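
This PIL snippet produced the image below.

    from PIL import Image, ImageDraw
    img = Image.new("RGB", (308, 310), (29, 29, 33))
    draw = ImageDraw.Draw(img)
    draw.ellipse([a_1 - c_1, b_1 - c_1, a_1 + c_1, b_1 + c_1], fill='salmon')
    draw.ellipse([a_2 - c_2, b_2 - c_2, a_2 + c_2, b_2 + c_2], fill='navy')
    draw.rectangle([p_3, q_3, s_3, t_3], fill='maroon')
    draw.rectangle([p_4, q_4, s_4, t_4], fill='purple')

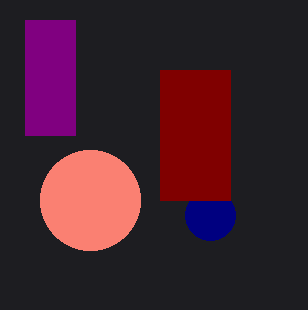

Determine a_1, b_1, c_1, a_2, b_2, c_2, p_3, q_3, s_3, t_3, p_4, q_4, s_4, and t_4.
a_1 = 90
b_1 = 200
c_1 = 50
a_2 = 210
b_2 = 215
c_2 = 25
p_3 = 160
q_3 = 70
s_3 = 230
t_3 = 200
p_4 = 25
q_4 = 20
s_4 = 75
t_4 = 135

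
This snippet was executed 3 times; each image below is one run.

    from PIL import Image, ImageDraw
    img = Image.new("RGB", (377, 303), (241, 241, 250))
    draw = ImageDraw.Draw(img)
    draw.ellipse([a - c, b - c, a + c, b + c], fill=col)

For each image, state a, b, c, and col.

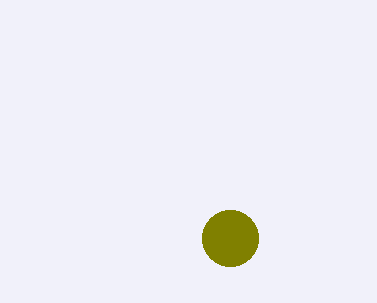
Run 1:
a = 230
b = 238
c = 28
col = 'olive'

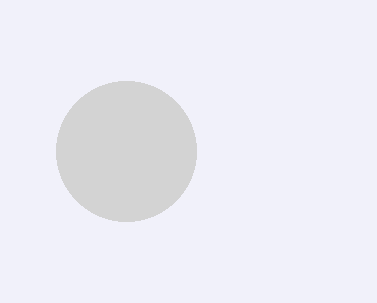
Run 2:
a = 126; b = 151; c = 70; col = 'lightgray'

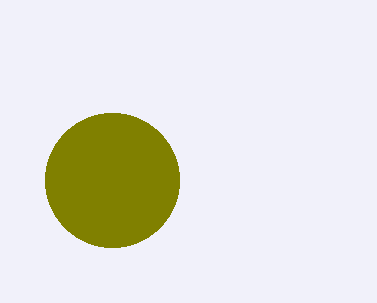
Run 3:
a = 112, b = 180, c = 67, col = 'olive'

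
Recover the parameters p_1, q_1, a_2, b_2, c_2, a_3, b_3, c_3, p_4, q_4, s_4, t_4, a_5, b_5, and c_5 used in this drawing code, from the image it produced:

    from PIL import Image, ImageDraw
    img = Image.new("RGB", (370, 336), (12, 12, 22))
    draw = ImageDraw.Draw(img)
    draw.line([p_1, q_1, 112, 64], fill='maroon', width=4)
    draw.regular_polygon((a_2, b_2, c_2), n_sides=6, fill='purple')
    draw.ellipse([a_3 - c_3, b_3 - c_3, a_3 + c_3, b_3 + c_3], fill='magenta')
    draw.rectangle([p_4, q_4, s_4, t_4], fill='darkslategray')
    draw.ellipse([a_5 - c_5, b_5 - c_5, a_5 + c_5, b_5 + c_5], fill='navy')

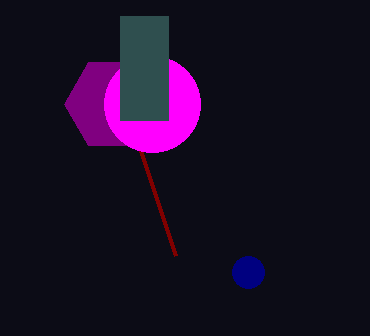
p_1 = 176; q_1 = 256; a_2 = 112; b_2 = 104; c_2 = 48; a_3 = 152; b_3 = 104; c_3 = 48; p_4 = 120; q_4 = 16; s_4 = 168; t_4 = 120; a_5 = 248; b_5 = 272; c_5 = 16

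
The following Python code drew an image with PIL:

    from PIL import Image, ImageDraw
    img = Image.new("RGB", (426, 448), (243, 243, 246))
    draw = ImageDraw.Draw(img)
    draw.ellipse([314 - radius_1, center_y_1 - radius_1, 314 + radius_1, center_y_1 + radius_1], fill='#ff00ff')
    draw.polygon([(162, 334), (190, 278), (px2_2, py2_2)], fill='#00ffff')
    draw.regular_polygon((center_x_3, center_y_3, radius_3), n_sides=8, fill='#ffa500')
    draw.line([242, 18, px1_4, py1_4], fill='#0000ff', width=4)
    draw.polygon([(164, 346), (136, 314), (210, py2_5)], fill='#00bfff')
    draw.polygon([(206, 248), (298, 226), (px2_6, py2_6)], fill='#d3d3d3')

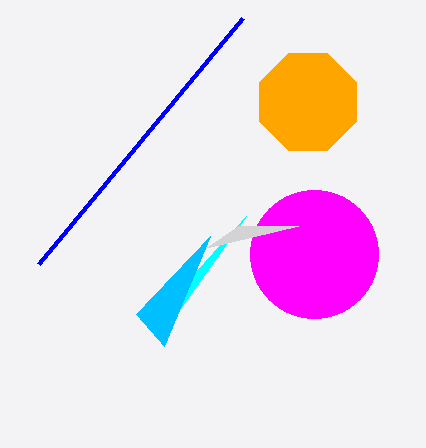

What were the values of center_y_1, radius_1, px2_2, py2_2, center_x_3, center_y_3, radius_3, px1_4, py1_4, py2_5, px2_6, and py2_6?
center_y_1 = 254; radius_1 = 64; px2_2 = 246; py2_2 = 216; center_x_3 = 308; center_y_3 = 102; radius_3 = 52; px1_4 = 38; py1_4 = 264; py2_5 = 236; px2_6 = 238; py2_6 = 226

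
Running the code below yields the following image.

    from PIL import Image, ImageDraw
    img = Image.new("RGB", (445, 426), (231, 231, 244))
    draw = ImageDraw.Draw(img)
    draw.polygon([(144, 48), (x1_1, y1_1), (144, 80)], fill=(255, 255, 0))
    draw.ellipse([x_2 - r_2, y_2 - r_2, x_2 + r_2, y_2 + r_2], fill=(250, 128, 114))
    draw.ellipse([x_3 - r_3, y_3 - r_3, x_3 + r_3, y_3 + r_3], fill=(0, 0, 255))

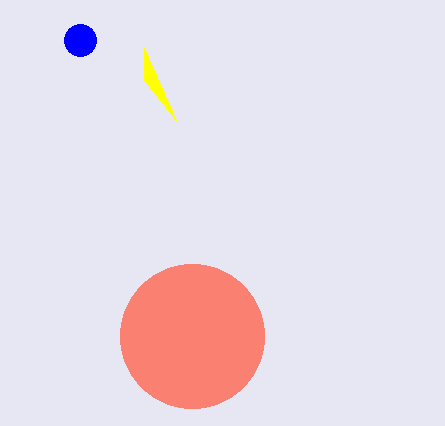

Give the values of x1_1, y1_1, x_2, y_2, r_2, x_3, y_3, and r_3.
x1_1 = 176
y1_1 = 120
x_2 = 192
y_2 = 336
r_2 = 72
x_3 = 80
y_3 = 40
r_3 = 16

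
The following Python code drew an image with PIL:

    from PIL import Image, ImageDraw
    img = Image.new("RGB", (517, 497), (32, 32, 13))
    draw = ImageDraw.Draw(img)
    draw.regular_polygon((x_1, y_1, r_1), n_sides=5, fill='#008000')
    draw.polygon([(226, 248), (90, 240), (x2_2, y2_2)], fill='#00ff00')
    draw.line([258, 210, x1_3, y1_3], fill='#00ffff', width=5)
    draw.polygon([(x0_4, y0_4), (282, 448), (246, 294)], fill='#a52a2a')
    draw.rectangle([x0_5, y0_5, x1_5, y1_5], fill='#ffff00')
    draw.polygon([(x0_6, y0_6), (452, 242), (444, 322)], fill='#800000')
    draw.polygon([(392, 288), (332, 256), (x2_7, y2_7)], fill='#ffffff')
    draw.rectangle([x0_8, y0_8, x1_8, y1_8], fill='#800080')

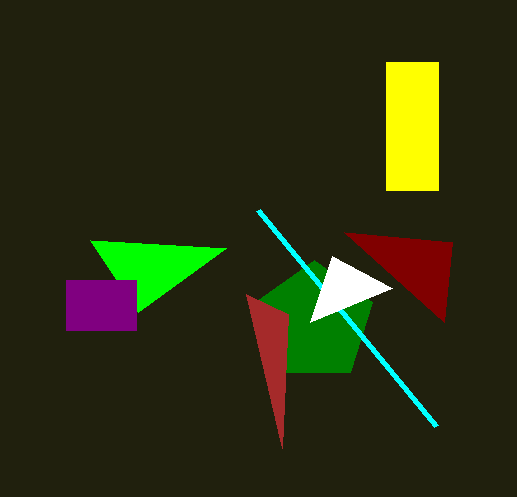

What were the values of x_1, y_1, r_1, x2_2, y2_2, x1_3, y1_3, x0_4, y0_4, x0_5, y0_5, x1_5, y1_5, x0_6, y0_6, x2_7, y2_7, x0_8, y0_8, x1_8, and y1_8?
x_1 = 314; y_1 = 322; r_1 = 62; x2_2 = 138; y2_2 = 312; x1_3 = 436; y1_3 = 426; x0_4 = 288; y0_4 = 314; x0_5 = 386; y0_5 = 62; x1_5 = 438; y1_5 = 190; x0_6 = 344; y0_6 = 232; x2_7 = 310; y2_7 = 322; x0_8 = 66; y0_8 = 280; x1_8 = 136; y1_8 = 330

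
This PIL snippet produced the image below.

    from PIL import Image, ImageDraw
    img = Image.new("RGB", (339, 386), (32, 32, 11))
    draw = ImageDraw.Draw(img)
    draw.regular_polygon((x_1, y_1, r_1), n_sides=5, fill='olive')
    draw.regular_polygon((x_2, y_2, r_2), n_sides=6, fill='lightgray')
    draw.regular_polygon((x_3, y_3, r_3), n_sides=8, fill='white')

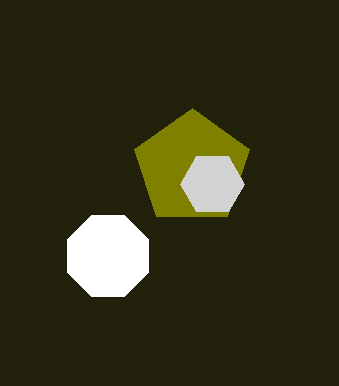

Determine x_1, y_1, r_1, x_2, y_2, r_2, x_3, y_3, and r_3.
x_1 = 192; y_1 = 168; r_1 = 60; x_2 = 212; y_2 = 184; r_2 = 32; x_3 = 108; y_3 = 256; r_3 = 44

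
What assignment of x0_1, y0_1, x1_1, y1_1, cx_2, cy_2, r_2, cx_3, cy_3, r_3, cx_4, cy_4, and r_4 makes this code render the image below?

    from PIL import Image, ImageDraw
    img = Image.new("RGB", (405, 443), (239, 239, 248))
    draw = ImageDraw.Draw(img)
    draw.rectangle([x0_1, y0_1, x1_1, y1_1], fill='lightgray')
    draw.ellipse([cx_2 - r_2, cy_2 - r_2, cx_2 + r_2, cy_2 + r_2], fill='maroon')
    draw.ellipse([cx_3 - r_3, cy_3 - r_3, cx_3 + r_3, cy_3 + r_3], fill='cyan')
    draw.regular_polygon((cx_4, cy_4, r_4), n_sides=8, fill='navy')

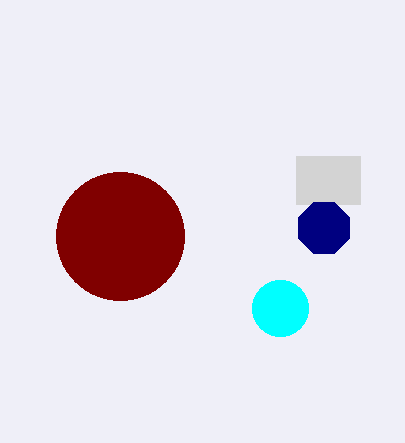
x0_1 = 296, y0_1 = 156, x1_1 = 360, y1_1 = 204, cx_2 = 120, cy_2 = 236, r_2 = 64, cx_3 = 280, cy_3 = 308, r_3 = 28, cx_4 = 324, cy_4 = 228, r_4 = 28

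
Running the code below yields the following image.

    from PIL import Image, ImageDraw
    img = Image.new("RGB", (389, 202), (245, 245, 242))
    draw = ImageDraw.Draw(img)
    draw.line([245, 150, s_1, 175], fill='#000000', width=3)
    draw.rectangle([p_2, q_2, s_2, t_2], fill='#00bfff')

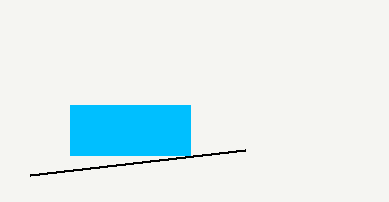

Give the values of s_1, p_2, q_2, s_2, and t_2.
s_1 = 30; p_2 = 70; q_2 = 105; s_2 = 190; t_2 = 155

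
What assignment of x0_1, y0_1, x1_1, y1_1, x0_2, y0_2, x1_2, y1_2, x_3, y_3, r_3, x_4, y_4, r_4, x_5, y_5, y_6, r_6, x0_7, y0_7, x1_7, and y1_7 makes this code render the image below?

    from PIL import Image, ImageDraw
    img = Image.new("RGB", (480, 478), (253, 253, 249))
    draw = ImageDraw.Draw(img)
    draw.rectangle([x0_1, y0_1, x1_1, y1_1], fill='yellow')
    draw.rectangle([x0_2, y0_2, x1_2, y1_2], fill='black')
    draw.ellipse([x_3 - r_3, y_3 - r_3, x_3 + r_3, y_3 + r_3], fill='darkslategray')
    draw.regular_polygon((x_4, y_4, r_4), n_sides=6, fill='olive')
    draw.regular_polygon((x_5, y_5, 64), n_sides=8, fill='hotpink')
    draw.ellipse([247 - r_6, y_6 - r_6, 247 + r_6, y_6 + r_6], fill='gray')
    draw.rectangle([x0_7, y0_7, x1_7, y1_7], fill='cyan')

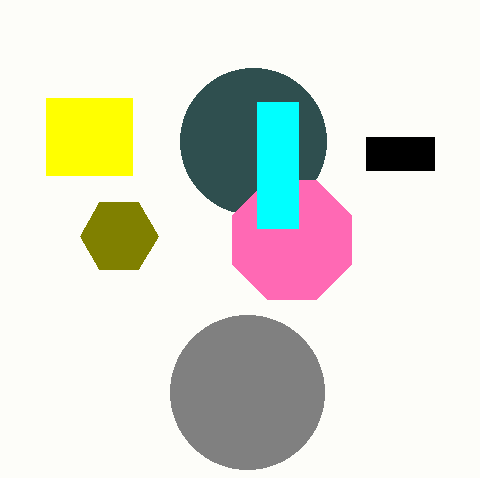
x0_1 = 46, y0_1 = 98, x1_1 = 132, y1_1 = 175, x0_2 = 366, y0_2 = 137, x1_2 = 434, y1_2 = 170, x_3 = 253, y_3 = 141, r_3 = 73, x_4 = 119, y_4 = 236, r_4 = 39, x_5 = 292, y_5 = 240, y_6 = 392, r_6 = 77, x0_7 = 257, y0_7 = 102, x1_7 = 298, y1_7 = 228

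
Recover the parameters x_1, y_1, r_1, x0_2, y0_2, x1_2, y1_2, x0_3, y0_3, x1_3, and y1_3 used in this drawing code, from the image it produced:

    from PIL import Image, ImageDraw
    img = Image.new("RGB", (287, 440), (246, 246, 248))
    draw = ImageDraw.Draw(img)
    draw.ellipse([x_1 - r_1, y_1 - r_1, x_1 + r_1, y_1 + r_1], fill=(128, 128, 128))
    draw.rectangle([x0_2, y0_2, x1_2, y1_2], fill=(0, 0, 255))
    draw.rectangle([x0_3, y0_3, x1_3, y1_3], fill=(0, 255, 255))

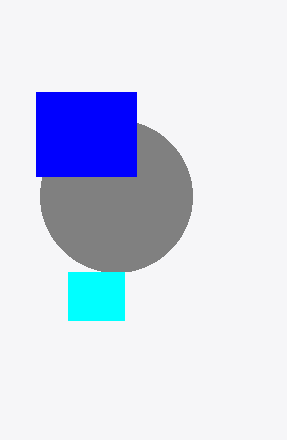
x_1 = 116
y_1 = 196
r_1 = 76
x0_2 = 36
y0_2 = 92
x1_2 = 136
y1_2 = 176
x0_3 = 68
y0_3 = 272
x1_3 = 124
y1_3 = 320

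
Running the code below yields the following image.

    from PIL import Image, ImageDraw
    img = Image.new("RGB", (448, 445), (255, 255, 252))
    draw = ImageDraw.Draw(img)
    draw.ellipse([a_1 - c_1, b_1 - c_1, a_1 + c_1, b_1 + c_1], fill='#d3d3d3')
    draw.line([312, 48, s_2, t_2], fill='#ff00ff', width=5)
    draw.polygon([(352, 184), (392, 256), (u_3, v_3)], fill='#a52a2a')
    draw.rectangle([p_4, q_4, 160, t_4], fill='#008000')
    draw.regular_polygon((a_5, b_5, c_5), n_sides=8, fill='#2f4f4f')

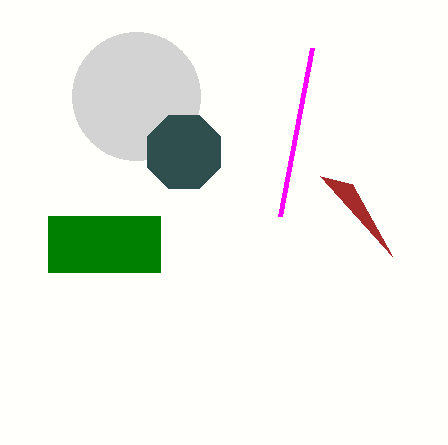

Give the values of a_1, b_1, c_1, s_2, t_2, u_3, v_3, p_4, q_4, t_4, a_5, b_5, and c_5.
a_1 = 136
b_1 = 96
c_1 = 64
s_2 = 280
t_2 = 216
u_3 = 320
v_3 = 176
p_4 = 48
q_4 = 216
t_4 = 272
a_5 = 184
b_5 = 152
c_5 = 40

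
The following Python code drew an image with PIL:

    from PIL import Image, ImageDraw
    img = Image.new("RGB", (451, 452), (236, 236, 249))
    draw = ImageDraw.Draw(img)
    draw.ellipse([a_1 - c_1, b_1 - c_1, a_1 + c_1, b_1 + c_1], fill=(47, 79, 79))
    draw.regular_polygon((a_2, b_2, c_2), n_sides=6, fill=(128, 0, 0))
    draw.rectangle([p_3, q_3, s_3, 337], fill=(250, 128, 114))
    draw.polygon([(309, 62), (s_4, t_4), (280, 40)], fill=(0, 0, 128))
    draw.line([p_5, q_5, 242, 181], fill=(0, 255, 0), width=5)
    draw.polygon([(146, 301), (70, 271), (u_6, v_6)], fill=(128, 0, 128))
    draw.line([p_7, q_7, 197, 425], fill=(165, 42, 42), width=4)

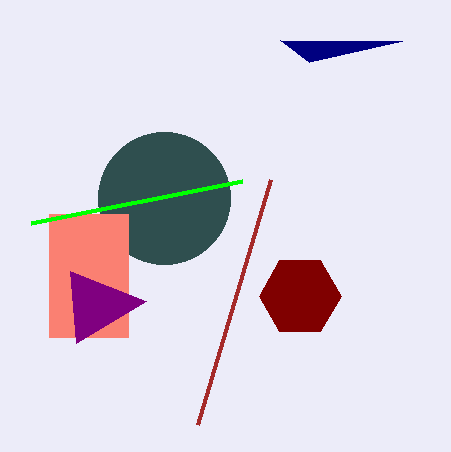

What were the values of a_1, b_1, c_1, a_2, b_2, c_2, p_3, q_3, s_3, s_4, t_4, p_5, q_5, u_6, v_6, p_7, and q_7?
a_1 = 164
b_1 = 198
c_1 = 66
a_2 = 300
b_2 = 296
c_2 = 41
p_3 = 49
q_3 = 214
s_3 = 128
s_4 = 402
t_4 = 41
p_5 = 31
q_5 = 223
u_6 = 76
v_6 = 343
p_7 = 270
q_7 = 180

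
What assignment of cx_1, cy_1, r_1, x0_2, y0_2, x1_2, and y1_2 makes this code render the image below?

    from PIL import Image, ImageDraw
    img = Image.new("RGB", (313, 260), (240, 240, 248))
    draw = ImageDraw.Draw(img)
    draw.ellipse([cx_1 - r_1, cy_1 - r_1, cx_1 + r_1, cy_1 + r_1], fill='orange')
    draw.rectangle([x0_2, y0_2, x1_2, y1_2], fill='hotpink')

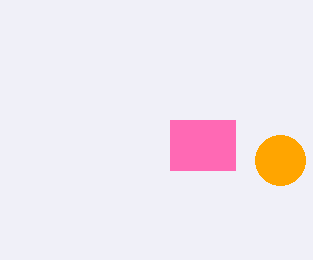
cx_1 = 280
cy_1 = 160
r_1 = 25
x0_2 = 170
y0_2 = 120
x1_2 = 235
y1_2 = 170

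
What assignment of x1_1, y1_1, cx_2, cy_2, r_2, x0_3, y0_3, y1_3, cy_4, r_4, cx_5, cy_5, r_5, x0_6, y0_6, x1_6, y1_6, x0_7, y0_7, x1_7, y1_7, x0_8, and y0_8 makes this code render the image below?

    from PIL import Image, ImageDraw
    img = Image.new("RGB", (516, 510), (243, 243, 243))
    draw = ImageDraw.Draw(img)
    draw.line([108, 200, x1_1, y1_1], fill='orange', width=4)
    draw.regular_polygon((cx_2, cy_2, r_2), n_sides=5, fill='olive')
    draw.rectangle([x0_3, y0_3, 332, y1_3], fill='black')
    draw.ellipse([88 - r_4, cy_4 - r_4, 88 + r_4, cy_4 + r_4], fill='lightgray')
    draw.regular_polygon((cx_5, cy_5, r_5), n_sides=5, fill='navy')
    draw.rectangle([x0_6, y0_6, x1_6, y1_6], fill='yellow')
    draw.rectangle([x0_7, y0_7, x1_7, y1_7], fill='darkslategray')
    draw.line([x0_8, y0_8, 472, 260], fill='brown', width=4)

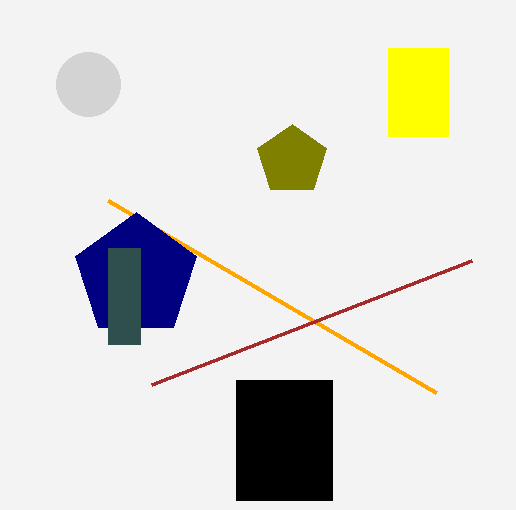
x1_1 = 436, y1_1 = 392, cx_2 = 292, cy_2 = 160, r_2 = 36, x0_3 = 236, y0_3 = 380, y1_3 = 500, cy_4 = 84, r_4 = 32, cx_5 = 136, cy_5 = 276, r_5 = 64, x0_6 = 388, y0_6 = 48, x1_6 = 448, y1_6 = 136, x0_7 = 108, y0_7 = 248, x1_7 = 140, y1_7 = 344, x0_8 = 152, y0_8 = 384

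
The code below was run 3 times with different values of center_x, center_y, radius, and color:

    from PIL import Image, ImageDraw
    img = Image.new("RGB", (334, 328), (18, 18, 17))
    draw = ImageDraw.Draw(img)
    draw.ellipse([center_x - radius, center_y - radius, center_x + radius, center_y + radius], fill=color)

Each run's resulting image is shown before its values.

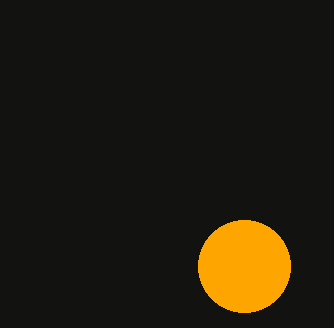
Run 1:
center_x = 244, center_y = 266, radius = 46, color = 'orange'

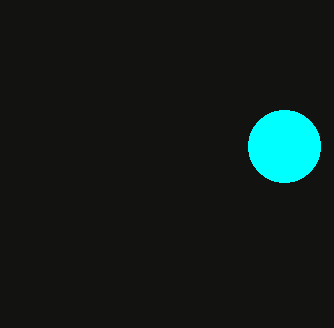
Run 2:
center_x = 284; center_y = 146; radius = 36; color = 'cyan'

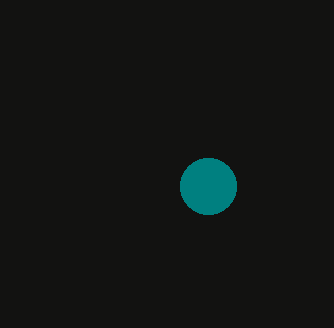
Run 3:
center_x = 208
center_y = 186
radius = 28
color = 'teal'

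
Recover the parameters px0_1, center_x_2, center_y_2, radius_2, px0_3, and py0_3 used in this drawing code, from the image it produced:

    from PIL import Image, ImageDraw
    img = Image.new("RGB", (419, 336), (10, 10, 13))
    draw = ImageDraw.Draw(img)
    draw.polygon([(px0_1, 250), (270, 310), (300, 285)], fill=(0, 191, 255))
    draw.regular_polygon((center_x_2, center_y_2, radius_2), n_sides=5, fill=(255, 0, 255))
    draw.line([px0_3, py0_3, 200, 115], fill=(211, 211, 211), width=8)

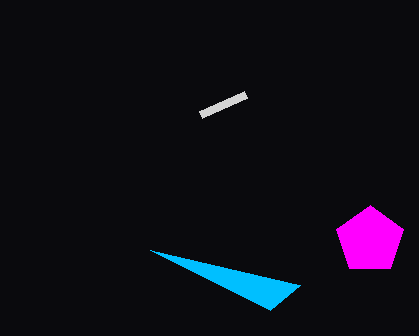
px0_1 = 150; center_x_2 = 370; center_y_2 = 240; radius_2 = 35; px0_3 = 245; py0_3 = 95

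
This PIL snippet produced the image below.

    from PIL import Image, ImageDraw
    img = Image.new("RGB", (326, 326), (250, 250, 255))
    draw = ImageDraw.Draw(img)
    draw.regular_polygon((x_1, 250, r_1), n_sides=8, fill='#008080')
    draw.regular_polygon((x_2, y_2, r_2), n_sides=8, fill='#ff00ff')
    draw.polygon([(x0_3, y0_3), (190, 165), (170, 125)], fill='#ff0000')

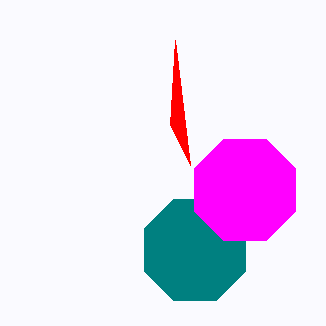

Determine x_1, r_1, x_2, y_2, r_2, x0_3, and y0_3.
x_1 = 195, r_1 = 55, x_2 = 245, y_2 = 190, r_2 = 55, x0_3 = 175, y0_3 = 40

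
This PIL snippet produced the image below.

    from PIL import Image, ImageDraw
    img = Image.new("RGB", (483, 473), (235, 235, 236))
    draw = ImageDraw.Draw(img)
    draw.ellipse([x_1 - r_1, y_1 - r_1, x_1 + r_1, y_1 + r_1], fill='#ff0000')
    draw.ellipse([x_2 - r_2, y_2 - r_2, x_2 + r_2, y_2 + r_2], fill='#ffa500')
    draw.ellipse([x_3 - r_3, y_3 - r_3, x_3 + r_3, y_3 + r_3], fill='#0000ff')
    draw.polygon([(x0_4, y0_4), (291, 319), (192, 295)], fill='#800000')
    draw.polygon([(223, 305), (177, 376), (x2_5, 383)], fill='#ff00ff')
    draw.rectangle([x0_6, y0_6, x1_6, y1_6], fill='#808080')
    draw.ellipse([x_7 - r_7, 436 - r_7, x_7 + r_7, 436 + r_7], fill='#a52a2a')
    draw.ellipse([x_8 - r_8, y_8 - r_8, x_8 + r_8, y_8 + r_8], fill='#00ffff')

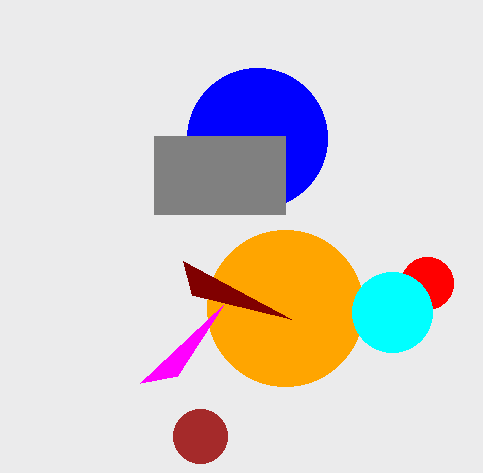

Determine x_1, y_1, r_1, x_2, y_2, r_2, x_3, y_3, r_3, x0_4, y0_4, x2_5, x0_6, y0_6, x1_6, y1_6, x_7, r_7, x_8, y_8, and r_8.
x_1 = 427, y_1 = 283, r_1 = 26, x_2 = 285, y_2 = 308, r_2 = 78, x_3 = 257, y_3 = 138, r_3 = 70, x0_4 = 183, y0_4 = 261, x2_5 = 140, x0_6 = 154, y0_6 = 136, x1_6 = 285, y1_6 = 214, x_7 = 200, r_7 = 27, x_8 = 392, y_8 = 312, r_8 = 40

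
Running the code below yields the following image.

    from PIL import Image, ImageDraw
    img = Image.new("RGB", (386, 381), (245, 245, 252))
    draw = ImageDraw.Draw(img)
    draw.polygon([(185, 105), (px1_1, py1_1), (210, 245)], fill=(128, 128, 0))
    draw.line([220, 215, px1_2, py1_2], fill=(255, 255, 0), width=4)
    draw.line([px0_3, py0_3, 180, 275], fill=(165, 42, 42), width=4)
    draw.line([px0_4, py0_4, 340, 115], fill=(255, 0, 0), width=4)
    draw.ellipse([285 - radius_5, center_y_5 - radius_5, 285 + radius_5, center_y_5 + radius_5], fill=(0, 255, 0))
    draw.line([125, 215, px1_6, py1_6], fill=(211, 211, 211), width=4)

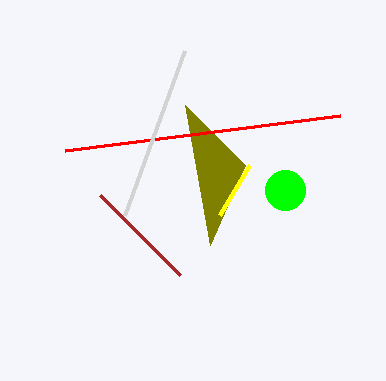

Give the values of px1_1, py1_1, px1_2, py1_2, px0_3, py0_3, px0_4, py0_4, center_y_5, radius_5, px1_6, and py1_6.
px1_1 = 245
py1_1 = 165
px1_2 = 250
py1_2 = 165
px0_3 = 100
py0_3 = 195
px0_4 = 65
py0_4 = 150
center_y_5 = 190
radius_5 = 20
px1_6 = 185
py1_6 = 50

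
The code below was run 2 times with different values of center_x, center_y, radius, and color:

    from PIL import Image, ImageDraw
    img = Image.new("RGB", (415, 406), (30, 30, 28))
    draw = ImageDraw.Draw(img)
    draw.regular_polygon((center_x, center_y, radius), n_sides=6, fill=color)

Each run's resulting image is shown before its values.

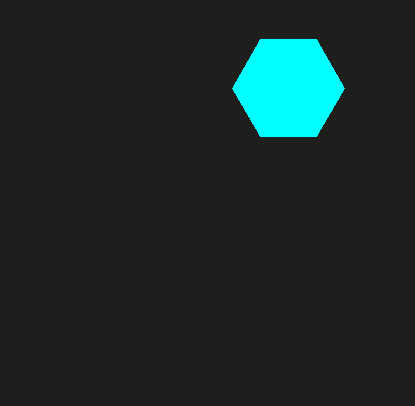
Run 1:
center_x = 288
center_y = 88
radius = 56
color = 'cyan'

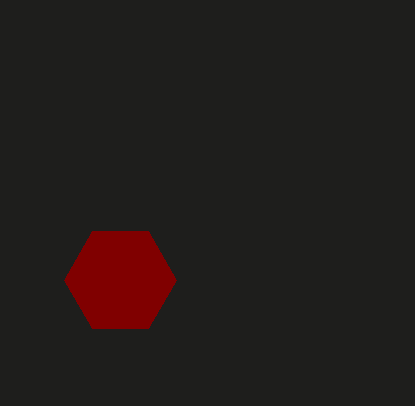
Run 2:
center_x = 120; center_y = 280; radius = 56; color = 'maroon'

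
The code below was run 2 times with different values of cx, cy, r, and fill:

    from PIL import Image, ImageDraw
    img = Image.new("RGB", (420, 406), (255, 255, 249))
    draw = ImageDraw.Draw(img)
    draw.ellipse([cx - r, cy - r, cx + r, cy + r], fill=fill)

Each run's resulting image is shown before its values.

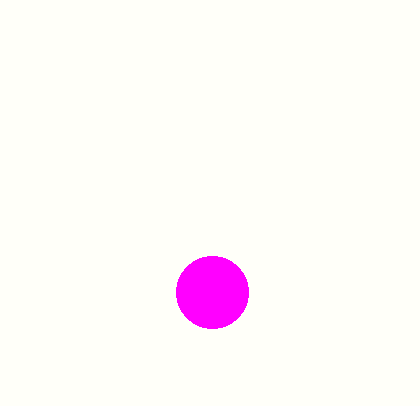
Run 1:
cx = 212, cy = 292, r = 36, fill = 'magenta'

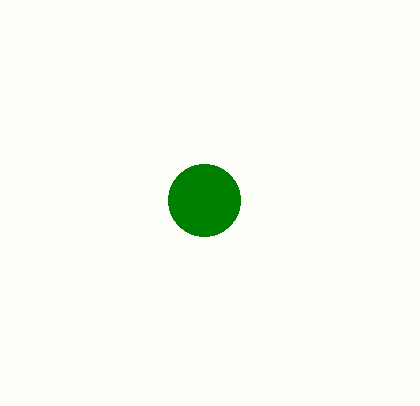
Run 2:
cx = 204, cy = 200, r = 36, fill = 'green'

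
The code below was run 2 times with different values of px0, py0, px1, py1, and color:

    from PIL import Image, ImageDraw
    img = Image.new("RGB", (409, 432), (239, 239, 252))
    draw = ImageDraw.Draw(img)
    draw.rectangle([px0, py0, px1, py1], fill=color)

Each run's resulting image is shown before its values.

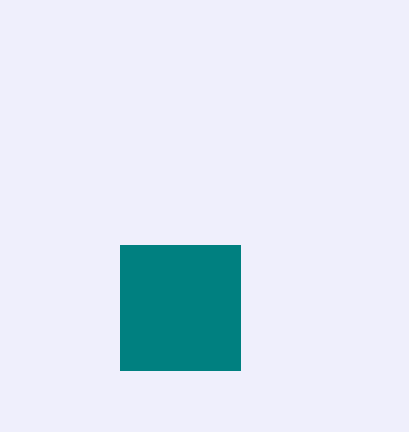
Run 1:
px0 = 120; py0 = 245; px1 = 240; py1 = 370; color = 'teal'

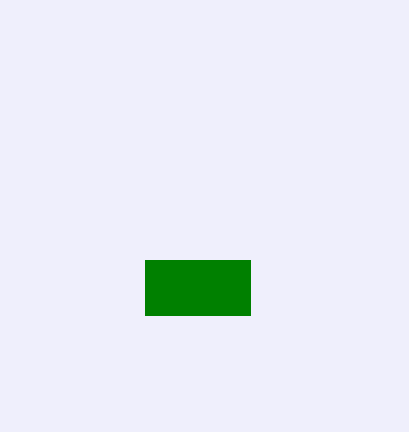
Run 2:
px0 = 145; py0 = 260; px1 = 250; py1 = 315; color = 'green'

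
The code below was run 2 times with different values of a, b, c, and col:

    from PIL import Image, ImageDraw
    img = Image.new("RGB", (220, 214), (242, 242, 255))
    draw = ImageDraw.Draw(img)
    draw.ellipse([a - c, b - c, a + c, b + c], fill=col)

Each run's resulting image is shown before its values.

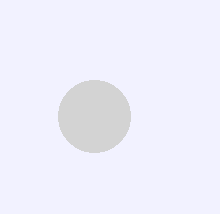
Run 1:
a = 94, b = 116, c = 36, col = 'lightgray'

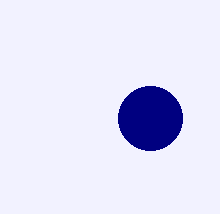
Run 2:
a = 150; b = 118; c = 32; col = 'navy'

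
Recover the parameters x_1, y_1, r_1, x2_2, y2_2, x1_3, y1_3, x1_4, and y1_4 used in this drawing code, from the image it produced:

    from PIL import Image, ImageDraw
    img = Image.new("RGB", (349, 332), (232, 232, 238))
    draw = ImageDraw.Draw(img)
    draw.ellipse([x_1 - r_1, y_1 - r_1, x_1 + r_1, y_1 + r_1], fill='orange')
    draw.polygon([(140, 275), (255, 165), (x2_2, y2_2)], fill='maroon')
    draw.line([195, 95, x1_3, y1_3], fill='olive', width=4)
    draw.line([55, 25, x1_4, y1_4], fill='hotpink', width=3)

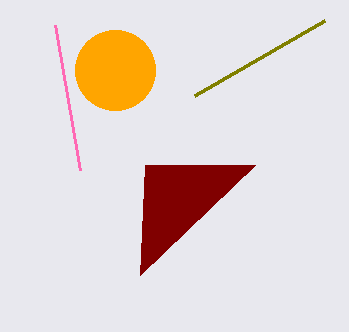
x_1 = 115
y_1 = 70
r_1 = 40
x2_2 = 145
y2_2 = 165
x1_3 = 325
y1_3 = 20
x1_4 = 80
y1_4 = 170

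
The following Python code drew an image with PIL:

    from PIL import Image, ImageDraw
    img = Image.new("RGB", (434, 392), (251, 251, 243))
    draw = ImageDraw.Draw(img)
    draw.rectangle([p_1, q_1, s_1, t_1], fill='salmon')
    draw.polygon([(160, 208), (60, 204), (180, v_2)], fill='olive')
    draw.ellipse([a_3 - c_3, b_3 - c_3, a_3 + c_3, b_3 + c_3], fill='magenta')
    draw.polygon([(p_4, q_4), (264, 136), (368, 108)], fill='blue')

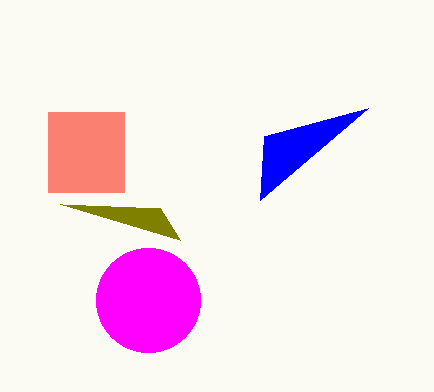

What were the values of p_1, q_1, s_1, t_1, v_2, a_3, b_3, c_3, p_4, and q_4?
p_1 = 48; q_1 = 112; s_1 = 124; t_1 = 192; v_2 = 240; a_3 = 148; b_3 = 300; c_3 = 52; p_4 = 260; q_4 = 200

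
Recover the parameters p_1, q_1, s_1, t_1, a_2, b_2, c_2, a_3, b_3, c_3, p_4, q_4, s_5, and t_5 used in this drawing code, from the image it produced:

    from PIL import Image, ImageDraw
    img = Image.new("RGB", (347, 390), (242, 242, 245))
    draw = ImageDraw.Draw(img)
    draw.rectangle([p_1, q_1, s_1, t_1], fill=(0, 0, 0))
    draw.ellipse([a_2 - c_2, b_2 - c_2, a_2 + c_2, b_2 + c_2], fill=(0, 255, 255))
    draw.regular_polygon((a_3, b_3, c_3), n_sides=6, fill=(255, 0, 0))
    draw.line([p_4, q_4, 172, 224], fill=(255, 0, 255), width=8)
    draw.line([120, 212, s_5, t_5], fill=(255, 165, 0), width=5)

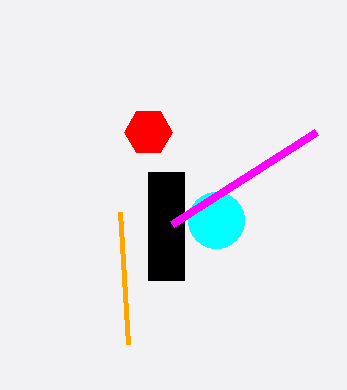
p_1 = 148
q_1 = 172
s_1 = 184
t_1 = 280
a_2 = 216
b_2 = 220
c_2 = 28
a_3 = 148
b_3 = 132
c_3 = 24
p_4 = 316
q_4 = 132
s_5 = 128
t_5 = 344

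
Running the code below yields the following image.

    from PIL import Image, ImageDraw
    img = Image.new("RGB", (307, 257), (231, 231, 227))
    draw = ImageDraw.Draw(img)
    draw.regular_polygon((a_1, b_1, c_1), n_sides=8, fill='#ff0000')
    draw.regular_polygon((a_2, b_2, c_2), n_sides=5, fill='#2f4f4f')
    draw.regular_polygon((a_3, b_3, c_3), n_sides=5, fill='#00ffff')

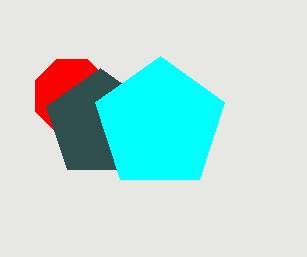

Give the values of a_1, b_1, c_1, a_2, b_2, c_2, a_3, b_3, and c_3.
a_1 = 72
b_1 = 96
c_1 = 40
a_2 = 100
b_2 = 124
c_2 = 56
a_3 = 160
b_3 = 124
c_3 = 68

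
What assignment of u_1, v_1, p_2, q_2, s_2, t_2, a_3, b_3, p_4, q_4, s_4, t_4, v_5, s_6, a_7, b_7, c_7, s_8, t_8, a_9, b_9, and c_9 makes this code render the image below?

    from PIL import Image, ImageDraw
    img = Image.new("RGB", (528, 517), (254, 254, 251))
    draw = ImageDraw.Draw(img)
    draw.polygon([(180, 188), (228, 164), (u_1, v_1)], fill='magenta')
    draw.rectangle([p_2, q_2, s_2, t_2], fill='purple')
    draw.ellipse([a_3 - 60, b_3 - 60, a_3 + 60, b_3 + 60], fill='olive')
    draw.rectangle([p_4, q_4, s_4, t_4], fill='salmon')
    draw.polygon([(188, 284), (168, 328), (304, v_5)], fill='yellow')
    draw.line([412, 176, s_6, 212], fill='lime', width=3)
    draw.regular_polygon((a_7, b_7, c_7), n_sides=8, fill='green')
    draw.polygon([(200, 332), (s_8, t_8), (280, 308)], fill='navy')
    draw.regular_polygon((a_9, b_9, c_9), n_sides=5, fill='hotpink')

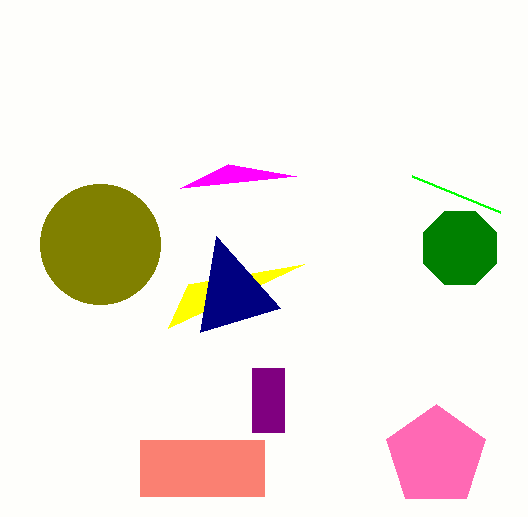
u_1 = 296; v_1 = 176; p_2 = 252; q_2 = 368; s_2 = 284; t_2 = 432; a_3 = 100; b_3 = 244; p_4 = 140; q_4 = 440; s_4 = 264; t_4 = 496; v_5 = 264; s_6 = 500; a_7 = 460; b_7 = 248; c_7 = 40; s_8 = 216; t_8 = 236; a_9 = 436; b_9 = 456; c_9 = 52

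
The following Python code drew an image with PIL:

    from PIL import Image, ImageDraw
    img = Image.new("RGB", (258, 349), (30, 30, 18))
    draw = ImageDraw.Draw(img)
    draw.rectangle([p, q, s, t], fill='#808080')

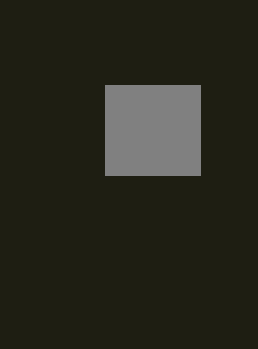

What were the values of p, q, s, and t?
p = 105
q = 85
s = 200
t = 175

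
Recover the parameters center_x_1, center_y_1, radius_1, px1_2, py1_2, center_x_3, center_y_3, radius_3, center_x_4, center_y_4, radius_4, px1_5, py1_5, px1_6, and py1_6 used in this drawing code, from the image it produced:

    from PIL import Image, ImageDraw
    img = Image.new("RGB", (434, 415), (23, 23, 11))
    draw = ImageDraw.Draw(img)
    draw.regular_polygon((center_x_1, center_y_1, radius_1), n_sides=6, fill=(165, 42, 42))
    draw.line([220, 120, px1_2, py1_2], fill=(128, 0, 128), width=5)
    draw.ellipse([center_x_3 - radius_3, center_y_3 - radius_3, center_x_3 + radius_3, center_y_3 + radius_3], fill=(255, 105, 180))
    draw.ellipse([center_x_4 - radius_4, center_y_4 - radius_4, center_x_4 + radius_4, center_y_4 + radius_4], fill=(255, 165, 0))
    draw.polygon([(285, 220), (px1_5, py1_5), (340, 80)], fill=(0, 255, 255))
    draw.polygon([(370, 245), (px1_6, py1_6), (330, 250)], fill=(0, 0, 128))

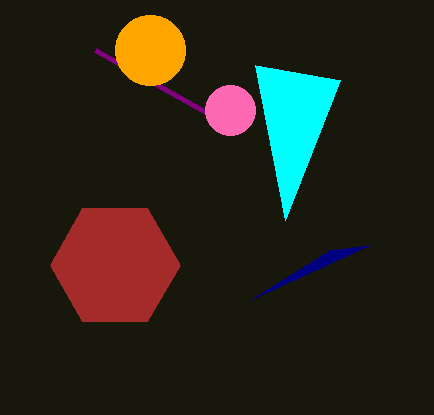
center_x_1 = 115; center_y_1 = 265; radius_1 = 65; px1_2 = 95; py1_2 = 50; center_x_3 = 230; center_y_3 = 110; radius_3 = 25; center_x_4 = 150; center_y_4 = 50; radius_4 = 35; px1_5 = 255; py1_5 = 65; px1_6 = 250; py1_6 = 300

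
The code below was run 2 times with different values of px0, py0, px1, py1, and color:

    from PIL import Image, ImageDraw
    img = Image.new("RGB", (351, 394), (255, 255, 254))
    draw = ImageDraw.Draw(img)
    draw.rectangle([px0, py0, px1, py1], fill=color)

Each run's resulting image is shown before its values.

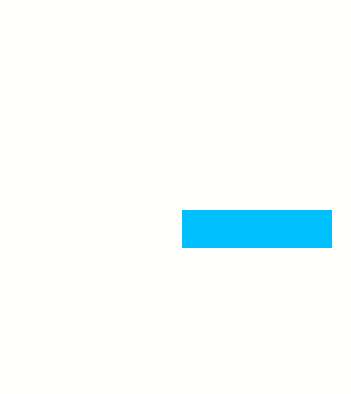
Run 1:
px0 = 182; py0 = 210; px1 = 331; py1 = 247; color = 'deepskyblue'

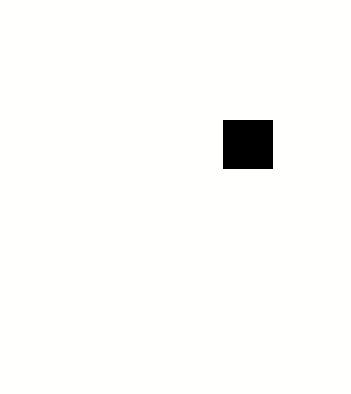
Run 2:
px0 = 223; py0 = 120; px1 = 272; py1 = 168; color = 'black'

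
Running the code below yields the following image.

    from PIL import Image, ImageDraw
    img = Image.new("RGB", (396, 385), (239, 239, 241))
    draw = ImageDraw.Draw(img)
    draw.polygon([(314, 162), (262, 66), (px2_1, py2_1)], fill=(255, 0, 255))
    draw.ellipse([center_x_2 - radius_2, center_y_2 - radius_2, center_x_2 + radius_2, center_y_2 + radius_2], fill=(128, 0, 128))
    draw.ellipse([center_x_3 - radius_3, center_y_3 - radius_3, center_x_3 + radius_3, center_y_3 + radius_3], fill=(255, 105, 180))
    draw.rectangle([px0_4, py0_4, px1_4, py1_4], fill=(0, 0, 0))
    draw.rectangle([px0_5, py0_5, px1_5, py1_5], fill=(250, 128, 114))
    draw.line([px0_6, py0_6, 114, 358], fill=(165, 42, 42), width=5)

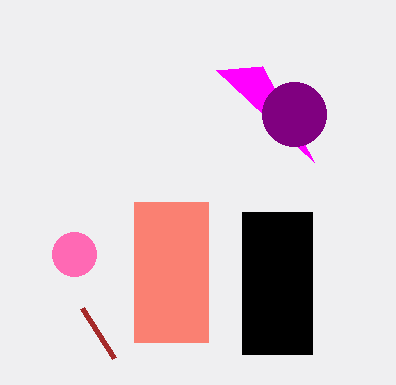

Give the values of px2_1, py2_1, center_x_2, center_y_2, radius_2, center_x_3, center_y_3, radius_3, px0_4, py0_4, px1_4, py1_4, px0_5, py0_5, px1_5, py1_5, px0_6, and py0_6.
px2_1 = 216
py2_1 = 70
center_x_2 = 294
center_y_2 = 114
radius_2 = 32
center_x_3 = 74
center_y_3 = 254
radius_3 = 22
px0_4 = 242
py0_4 = 212
px1_4 = 312
py1_4 = 354
px0_5 = 134
py0_5 = 202
px1_5 = 208
py1_5 = 342
px0_6 = 82
py0_6 = 308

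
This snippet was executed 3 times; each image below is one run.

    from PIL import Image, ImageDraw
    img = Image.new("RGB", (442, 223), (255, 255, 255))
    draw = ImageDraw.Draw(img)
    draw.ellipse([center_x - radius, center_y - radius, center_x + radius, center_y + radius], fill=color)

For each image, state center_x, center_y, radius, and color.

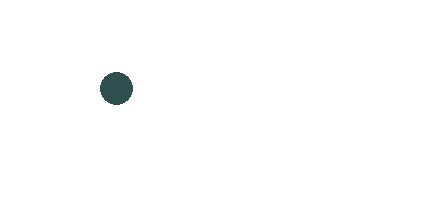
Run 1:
center_x = 116, center_y = 88, radius = 16, color = 'darkslategray'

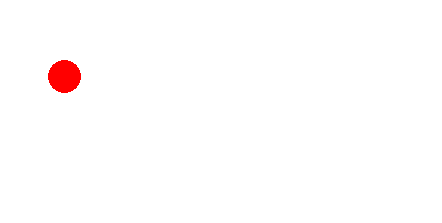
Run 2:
center_x = 64, center_y = 76, radius = 16, color = 'red'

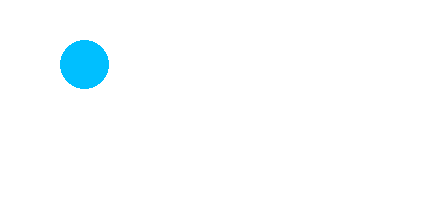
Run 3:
center_x = 84; center_y = 64; radius = 24; color = 'deepskyblue'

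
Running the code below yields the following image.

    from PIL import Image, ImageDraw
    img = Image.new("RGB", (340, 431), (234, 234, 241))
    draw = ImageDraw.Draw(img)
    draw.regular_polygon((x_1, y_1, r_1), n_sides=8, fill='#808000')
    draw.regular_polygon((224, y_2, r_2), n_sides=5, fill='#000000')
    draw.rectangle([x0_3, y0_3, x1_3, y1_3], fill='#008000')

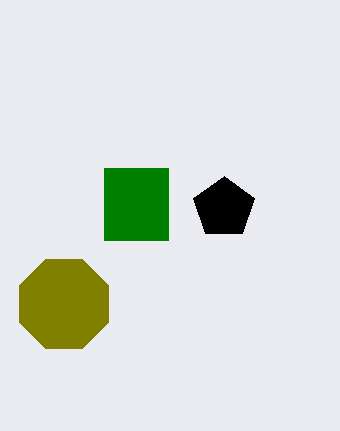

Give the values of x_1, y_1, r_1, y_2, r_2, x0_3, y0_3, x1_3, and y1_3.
x_1 = 64
y_1 = 304
r_1 = 48
y_2 = 208
r_2 = 32
x0_3 = 104
y0_3 = 168
x1_3 = 168
y1_3 = 240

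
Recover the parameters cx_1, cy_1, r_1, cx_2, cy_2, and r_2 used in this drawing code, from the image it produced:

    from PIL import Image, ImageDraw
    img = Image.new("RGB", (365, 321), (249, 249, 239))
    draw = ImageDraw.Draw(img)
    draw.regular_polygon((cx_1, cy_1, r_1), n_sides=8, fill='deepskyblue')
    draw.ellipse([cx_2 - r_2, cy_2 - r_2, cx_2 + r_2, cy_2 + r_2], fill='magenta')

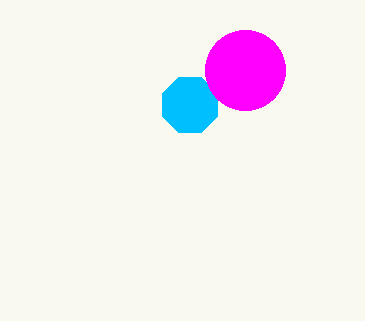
cx_1 = 190; cy_1 = 105; r_1 = 30; cx_2 = 245; cy_2 = 70; r_2 = 40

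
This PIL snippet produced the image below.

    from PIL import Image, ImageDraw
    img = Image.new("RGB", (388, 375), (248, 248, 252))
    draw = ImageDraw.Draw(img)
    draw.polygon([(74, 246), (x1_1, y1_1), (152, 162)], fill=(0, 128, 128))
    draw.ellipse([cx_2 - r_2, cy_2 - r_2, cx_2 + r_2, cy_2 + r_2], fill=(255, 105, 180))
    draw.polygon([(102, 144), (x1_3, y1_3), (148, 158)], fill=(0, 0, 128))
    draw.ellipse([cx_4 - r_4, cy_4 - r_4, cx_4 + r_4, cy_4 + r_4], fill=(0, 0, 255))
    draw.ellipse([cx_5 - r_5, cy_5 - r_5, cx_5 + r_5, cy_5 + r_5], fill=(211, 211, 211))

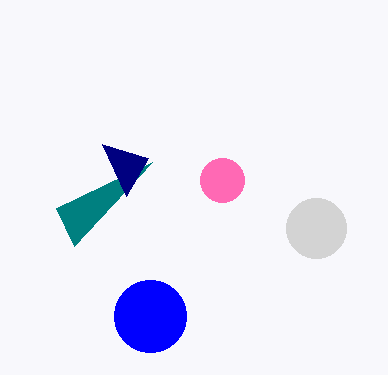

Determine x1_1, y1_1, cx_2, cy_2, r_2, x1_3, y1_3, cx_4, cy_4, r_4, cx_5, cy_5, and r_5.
x1_1 = 56; y1_1 = 208; cx_2 = 222; cy_2 = 180; r_2 = 22; x1_3 = 126; y1_3 = 196; cx_4 = 150; cy_4 = 316; r_4 = 36; cx_5 = 316; cy_5 = 228; r_5 = 30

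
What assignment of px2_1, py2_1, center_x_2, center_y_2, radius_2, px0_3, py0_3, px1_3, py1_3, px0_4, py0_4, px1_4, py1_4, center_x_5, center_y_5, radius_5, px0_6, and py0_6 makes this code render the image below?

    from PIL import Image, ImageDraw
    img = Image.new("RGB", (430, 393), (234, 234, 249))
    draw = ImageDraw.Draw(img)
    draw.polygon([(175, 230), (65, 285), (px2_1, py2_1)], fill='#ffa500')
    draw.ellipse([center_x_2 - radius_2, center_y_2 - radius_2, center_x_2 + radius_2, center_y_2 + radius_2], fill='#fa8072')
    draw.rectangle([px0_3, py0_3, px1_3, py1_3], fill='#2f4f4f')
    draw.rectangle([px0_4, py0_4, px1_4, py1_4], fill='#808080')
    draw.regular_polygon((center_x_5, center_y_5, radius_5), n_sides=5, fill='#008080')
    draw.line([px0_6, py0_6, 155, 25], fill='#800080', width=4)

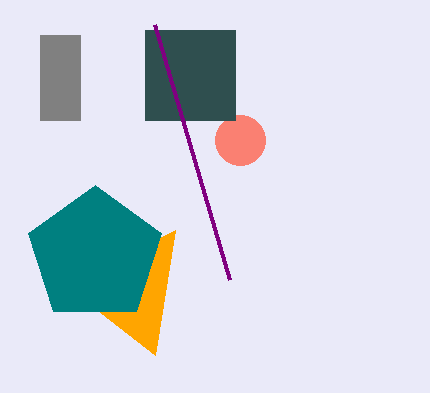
px2_1 = 155; py2_1 = 355; center_x_2 = 240; center_y_2 = 140; radius_2 = 25; px0_3 = 145; py0_3 = 30; px1_3 = 235; py1_3 = 120; px0_4 = 40; py0_4 = 35; px1_4 = 80; py1_4 = 120; center_x_5 = 95; center_y_5 = 255; radius_5 = 70; px0_6 = 230; py0_6 = 280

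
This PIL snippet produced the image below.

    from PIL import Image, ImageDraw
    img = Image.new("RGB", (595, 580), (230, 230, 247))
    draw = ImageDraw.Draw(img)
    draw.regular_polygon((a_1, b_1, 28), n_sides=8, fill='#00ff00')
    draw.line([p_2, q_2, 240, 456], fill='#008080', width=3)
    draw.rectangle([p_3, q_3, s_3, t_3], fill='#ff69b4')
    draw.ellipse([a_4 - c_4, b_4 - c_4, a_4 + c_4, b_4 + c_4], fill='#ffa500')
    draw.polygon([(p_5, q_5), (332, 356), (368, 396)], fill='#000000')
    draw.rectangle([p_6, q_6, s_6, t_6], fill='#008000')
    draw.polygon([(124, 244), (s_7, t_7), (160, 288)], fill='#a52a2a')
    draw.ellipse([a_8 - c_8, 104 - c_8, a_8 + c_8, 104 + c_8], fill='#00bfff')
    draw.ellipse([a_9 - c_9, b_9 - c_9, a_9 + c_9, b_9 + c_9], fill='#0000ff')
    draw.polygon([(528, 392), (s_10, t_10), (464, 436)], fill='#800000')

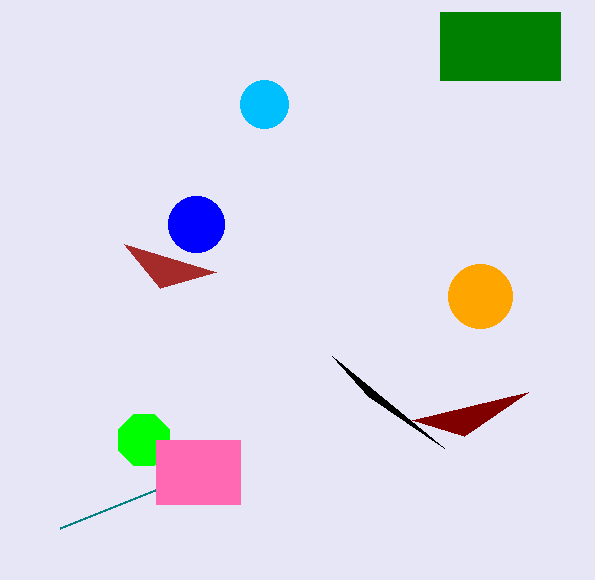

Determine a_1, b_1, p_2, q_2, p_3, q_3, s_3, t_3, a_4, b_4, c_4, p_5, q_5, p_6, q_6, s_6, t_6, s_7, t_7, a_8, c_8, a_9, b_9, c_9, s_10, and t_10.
a_1 = 144; b_1 = 440; p_2 = 60; q_2 = 528; p_3 = 156; q_3 = 440; s_3 = 240; t_3 = 504; a_4 = 480; b_4 = 296; c_4 = 32; p_5 = 444; q_5 = 448; p_6 = 440; q_6 = 12; s_6 = 560; t_6 = 80; s_7 = 216; t_7 = 272; a_8 = 264; c_8 = 24; a_9 = 196; b_9 = 224; c_9 = 28; s_10 = 412; t_10 = 420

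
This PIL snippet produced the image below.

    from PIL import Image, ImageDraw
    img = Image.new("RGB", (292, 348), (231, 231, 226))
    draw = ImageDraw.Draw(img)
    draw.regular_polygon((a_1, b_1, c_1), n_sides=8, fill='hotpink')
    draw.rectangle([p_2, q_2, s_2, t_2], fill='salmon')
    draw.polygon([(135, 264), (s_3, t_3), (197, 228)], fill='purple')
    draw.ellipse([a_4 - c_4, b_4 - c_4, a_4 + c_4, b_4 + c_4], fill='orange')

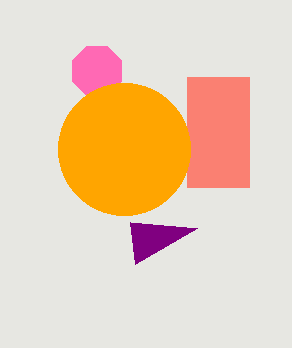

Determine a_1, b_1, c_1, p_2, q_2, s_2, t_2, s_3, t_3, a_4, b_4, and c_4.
a_1 = 97, b_1 = 71, c_1 = 27, p_2 = 187, q_2 = 77, s_2 = 249, t_2 = 187, s_3 = 130, t_3 = 222, a_4 = 124, b_4 = 149, c_4 = 66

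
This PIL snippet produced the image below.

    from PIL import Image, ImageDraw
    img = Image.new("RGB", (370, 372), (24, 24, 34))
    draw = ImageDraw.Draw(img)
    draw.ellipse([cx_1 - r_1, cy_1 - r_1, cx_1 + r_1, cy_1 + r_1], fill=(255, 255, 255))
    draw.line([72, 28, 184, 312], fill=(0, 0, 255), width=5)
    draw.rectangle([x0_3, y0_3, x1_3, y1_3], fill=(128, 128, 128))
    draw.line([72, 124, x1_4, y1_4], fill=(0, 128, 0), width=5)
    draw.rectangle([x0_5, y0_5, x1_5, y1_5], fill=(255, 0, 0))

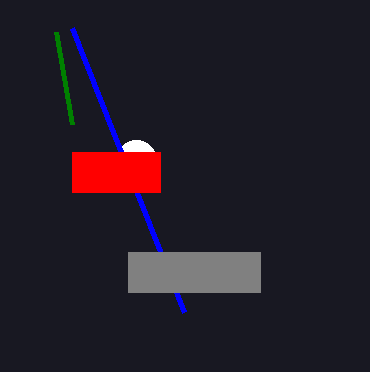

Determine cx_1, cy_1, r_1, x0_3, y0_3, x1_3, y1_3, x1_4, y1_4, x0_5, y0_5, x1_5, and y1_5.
cx_1 = 136
cy_1 = 160
r_1 = 20
x0_3 = 128
y0_3 = 252
x1_3 = 260
y1_3 = 292
x1_4 = 56
y1_4 = 32
x0_5 = 72
y0_5 = 152
x1_5 = 160
y1_5 = 192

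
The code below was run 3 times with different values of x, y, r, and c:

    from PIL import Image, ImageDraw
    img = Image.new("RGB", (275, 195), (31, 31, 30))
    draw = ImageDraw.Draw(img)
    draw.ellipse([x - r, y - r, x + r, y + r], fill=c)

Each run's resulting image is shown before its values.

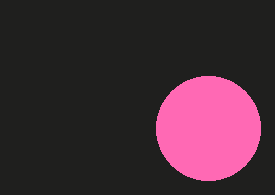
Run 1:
x = 208, y = 128, r = 52, c = 'hotpink'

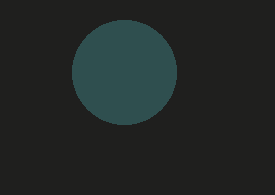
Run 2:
x = 124, y = 72, r = 52, c = 'darkslategray'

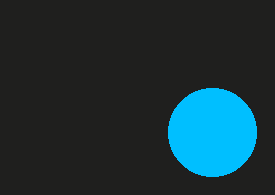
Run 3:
x = 212, y = 132, r = 44, c = 'deepskyblue'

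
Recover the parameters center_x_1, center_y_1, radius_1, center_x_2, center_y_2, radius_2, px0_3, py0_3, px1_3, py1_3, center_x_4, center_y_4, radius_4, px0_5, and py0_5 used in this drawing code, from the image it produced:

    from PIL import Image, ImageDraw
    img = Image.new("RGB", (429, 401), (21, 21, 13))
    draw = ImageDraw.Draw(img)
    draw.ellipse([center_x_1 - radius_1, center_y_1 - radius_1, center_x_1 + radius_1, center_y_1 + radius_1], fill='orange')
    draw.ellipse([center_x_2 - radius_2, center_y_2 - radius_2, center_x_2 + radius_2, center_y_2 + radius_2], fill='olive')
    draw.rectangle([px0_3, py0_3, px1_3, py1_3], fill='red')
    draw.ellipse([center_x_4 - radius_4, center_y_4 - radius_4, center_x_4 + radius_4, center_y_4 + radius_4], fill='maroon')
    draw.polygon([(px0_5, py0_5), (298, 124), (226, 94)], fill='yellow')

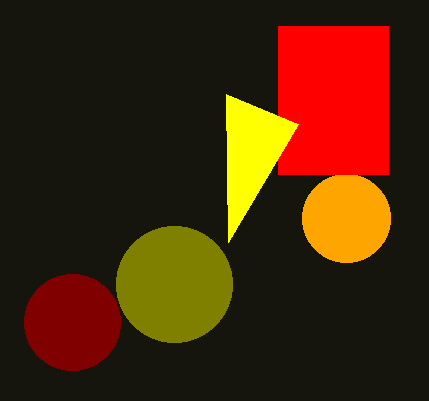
center_x_1 = 346, center_y_1 = 218, radius_1 = 44, center_x_2 = 174, center_y_2 = 284, radius_2 = 58, px0_3 = 278, py0_3 = 26, px1_3 = 388, py1_3 = 174, center_x_4 = 72, center_y_4 = 322, radius_4 = 48, px0_5 = 228, py0_5 = 242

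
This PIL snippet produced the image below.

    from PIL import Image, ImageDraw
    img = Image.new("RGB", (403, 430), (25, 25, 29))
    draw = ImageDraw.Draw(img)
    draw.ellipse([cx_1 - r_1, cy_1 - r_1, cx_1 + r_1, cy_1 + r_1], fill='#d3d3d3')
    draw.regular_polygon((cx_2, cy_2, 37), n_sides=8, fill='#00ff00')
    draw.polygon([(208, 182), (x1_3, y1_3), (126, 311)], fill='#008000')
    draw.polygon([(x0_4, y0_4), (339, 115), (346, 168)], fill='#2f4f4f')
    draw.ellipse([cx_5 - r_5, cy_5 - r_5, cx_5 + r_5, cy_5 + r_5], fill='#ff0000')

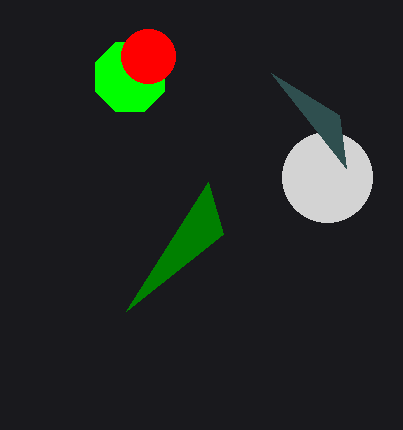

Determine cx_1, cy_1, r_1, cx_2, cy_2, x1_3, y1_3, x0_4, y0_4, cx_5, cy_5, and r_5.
cx_1 = 327
cy_1 = 177
r_1 = 45
cx_2 = 130
cy_2 = 77
x1_3 = 223
y1_3 = 234
x0_4 = 271
y0_4 = 73
cx_5 = 148
cy_5 = 56
r_5 = 27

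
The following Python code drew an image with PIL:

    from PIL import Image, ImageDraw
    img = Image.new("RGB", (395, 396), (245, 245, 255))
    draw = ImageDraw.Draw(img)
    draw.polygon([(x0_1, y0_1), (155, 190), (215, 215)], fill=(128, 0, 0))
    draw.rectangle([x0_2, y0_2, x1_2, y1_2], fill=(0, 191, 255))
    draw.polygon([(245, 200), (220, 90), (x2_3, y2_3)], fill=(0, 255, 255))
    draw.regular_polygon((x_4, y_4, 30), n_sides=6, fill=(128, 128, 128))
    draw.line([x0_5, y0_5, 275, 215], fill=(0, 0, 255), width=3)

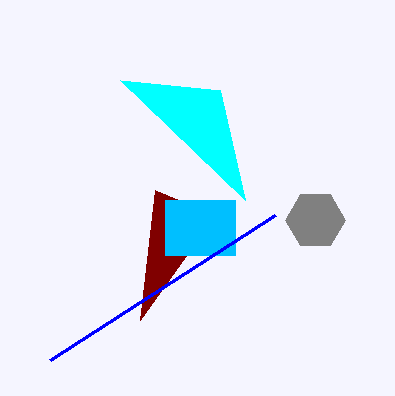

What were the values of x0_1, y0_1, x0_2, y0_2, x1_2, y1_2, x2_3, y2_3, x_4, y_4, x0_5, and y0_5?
x0_1 = 140; y0_1 = 320; x0_2 = 165; y0_2 = 200; x1_2 = 235; y1_2 = 255; x2_3 = 120; y2_3 = 80; x_4 = 315; y_4 = 220; x0_5 = 50; y0_5 = 360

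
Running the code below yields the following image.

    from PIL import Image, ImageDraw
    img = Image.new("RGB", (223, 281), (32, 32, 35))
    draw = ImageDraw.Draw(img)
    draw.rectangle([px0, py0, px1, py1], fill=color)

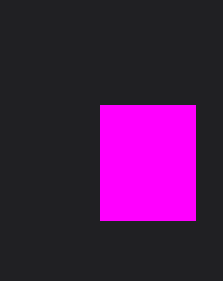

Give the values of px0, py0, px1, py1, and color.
px0 = 100; py0 = 105; px1 = 195; py1 = 220; color = 'magenta'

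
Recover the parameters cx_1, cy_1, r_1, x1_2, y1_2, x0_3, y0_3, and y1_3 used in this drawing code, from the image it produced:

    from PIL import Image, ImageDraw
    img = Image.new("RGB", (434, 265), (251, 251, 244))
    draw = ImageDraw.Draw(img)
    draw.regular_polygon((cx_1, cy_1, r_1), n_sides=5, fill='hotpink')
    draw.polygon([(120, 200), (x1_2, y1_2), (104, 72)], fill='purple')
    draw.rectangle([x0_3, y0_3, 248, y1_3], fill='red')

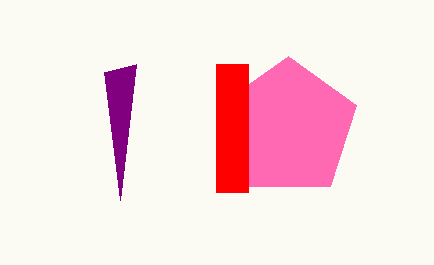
cx_1 = 288, cy_1 = 128, r_1 = 72, x1_2 = 136, y1_2 = 64, x0_3 = 216, y0_3 = 64, y1_3 = 192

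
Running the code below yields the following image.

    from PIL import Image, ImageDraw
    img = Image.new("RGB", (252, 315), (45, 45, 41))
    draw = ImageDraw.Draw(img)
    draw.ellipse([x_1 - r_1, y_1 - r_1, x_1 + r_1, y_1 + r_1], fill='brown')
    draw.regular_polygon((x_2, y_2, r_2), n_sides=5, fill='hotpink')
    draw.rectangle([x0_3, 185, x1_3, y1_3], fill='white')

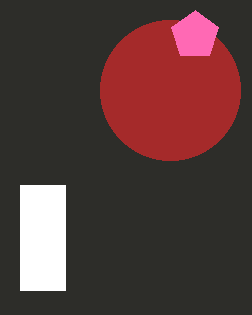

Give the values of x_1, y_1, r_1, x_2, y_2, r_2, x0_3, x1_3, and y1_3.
x_1 = 170; y_1 = 90; r_1 = 70; x_2 = 195; y_2 = 35; r_2 = 25; x0_3 = 20; x1_3 = 65; y1_3 = 290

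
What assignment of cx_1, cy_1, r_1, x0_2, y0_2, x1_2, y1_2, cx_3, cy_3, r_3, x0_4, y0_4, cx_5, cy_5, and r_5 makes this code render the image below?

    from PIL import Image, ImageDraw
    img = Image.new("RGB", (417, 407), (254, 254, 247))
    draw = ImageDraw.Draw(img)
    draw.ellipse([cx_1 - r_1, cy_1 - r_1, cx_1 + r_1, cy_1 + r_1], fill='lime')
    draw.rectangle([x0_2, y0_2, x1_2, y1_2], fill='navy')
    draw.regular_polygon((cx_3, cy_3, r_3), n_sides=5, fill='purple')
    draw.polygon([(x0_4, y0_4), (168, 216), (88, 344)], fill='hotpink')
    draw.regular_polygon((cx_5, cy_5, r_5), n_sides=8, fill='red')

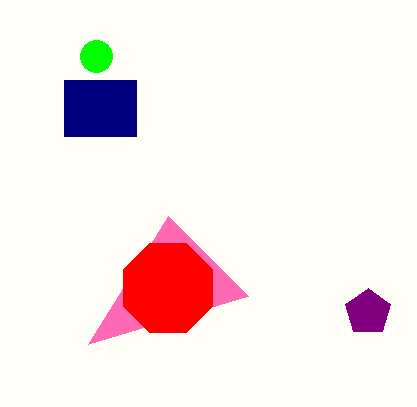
cx_1 = 96; cy_1 = 56; r_1 = 16; x0_2 = 64; y0_2 = 80; x1_2 = 136; y1_2 = 136; cx_3 = 368; cy_3 = 312; r_3 = 24; x0_4 = 248; y0_4 = 296; cx_5 = 168; cy_5 = 288; r_5 = 48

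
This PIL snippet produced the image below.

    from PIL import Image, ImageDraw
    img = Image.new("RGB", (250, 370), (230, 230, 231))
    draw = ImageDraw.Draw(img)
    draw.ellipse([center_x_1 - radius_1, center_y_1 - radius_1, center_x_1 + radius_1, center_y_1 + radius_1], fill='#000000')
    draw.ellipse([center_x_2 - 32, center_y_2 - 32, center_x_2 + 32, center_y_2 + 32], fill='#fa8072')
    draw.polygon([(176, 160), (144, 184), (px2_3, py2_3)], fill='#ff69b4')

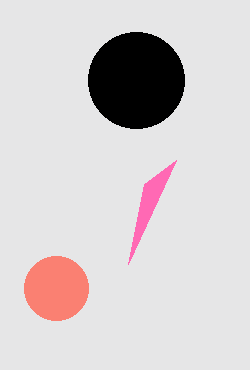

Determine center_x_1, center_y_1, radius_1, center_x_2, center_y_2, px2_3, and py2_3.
center_x_1 = 136; center_y_1 = 80; radius_1 = 48; center_x_2 = 56; center_y_2 = 288; px2_3 = 128; py2_3 = 264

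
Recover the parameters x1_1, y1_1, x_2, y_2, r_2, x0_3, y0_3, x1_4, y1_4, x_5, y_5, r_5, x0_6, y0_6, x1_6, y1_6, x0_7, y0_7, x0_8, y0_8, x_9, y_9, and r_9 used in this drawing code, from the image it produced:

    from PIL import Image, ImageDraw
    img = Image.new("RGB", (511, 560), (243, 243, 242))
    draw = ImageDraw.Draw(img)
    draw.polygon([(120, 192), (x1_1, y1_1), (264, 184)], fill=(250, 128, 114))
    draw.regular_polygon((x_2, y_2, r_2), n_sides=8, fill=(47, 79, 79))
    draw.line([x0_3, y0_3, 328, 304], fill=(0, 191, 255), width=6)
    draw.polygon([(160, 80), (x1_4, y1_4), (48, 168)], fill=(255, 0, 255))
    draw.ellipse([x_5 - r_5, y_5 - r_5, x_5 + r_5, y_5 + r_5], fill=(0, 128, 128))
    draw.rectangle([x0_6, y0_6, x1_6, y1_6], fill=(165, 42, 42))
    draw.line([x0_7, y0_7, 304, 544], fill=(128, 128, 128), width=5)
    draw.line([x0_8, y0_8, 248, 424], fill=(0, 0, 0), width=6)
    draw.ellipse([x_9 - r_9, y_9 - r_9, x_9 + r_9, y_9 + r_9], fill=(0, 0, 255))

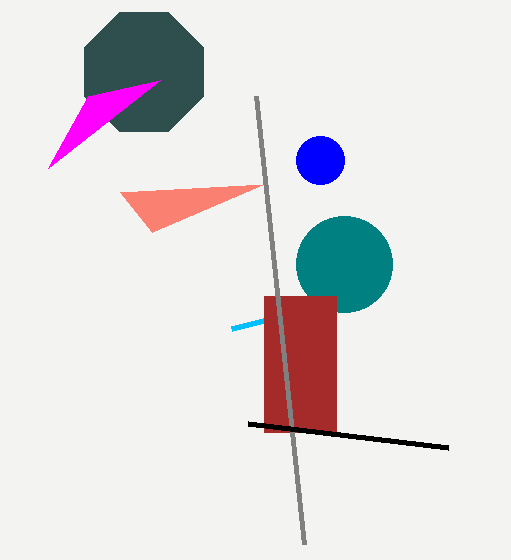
x1_1 = 152; y1_1 = 232; x_2 = 144; y_2 = 72; r_2 = 64; x0_3 = 232; y0_3 = 328; x1_4 = 88; y1_4 = 96; x_5 = 344; y_5 = 264; r_5 = 48; x0_6 = 264; y0_6 = 296; x1_6 = 336; y1_6 = 432; x0_7 = 256; y0_7 = 96; x0_8 = 448; y0_8 = 448; x_9 = 320; y_9 = 160; r_9 = 24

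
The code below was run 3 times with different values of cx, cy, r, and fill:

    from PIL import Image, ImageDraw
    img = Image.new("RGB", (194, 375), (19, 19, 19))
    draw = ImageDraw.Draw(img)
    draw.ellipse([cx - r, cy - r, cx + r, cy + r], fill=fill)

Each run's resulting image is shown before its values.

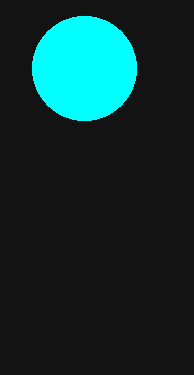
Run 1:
cx = 84, cy = 68, r = 52, fill = 'cyan'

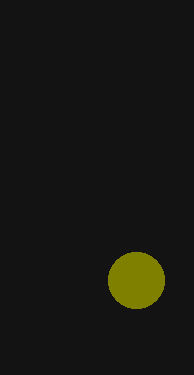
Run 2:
cx = 136, cy = 280, r = 28, fill = 'olive'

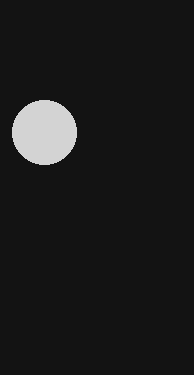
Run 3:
cx = 44, cy = 132, r = 32, fill = 'lightgray'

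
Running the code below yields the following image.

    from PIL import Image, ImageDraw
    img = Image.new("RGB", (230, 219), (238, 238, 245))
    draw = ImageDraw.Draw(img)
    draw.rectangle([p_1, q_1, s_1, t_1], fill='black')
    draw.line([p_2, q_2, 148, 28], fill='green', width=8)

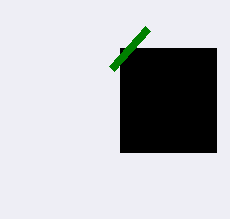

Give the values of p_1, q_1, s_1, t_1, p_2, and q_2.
p_1 = 120; q_1 = 48; s_1 = 216; t_1 = 152; p_2 = 112; q_2 = 68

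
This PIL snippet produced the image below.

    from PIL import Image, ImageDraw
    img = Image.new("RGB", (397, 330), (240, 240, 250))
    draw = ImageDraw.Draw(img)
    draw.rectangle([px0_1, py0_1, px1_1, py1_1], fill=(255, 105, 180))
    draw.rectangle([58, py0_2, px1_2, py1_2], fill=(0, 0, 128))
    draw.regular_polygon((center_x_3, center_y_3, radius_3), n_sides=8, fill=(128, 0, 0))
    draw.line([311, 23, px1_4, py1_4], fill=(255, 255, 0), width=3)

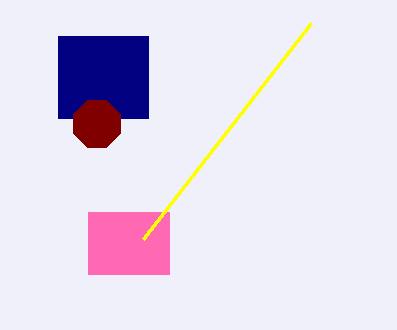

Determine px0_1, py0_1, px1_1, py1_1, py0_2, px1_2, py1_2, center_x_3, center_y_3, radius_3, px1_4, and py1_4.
px0_1 = 88; py0_1 = 212; px1_1 = 169; py1_1 = 274; py0_2 = 36; px1_2 = 148; py1_2 = 118; center_x_3 = 97; center_y_3 = 124; radius_3 = 25; px1_4 = 143; py1_4 = 239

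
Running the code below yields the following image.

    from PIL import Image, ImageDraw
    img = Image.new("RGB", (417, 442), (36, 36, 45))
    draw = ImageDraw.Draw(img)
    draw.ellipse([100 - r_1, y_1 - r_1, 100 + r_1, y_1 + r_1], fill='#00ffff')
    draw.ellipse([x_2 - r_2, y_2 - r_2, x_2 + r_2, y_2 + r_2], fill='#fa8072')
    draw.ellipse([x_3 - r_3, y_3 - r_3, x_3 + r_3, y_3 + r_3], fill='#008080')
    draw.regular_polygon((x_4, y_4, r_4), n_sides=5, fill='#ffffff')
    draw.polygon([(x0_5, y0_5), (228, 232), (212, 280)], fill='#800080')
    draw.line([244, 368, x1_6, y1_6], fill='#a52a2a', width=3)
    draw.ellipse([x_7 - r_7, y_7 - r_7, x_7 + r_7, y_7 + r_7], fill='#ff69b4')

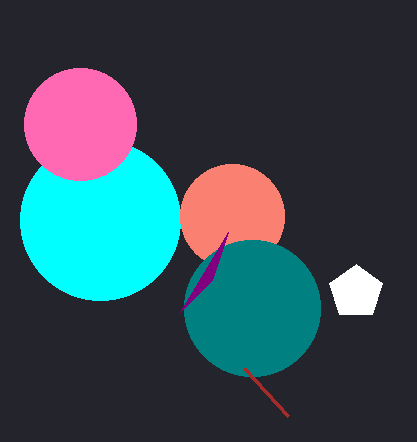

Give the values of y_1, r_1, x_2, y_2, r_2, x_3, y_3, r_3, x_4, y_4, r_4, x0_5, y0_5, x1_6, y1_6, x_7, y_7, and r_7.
y_1 = 220
r_1 = 80
x_2 = 232
y_2 = 216
r_2 = 52
x_3 = 252
y_3 = 308
r_3 = 68
x_4 = 356
y_4 = 292
r_4 = 28
x0_5 = 180
y0_5 = 312
x1_6 = 288
y1_6 = 416
x_7 = 80
y_7 = 124
r_7 = 56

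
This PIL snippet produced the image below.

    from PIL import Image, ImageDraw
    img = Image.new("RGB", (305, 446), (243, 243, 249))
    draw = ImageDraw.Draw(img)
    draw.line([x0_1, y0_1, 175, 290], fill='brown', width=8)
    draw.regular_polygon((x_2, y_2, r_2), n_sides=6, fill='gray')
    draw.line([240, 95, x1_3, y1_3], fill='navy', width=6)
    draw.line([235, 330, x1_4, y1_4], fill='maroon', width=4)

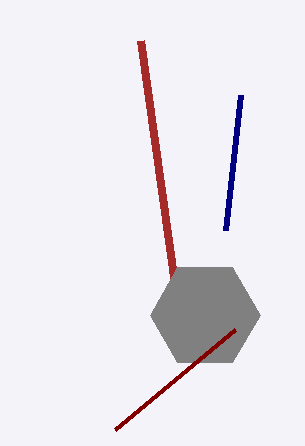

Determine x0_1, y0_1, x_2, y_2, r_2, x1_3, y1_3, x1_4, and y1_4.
x0_1 = 140, y0_1 = 40, x_2 = 205, y_2 = 315, r_2 = 55, x1_3 = 225, y1_3 = 230, x1_4 = 115, y1_4 = 430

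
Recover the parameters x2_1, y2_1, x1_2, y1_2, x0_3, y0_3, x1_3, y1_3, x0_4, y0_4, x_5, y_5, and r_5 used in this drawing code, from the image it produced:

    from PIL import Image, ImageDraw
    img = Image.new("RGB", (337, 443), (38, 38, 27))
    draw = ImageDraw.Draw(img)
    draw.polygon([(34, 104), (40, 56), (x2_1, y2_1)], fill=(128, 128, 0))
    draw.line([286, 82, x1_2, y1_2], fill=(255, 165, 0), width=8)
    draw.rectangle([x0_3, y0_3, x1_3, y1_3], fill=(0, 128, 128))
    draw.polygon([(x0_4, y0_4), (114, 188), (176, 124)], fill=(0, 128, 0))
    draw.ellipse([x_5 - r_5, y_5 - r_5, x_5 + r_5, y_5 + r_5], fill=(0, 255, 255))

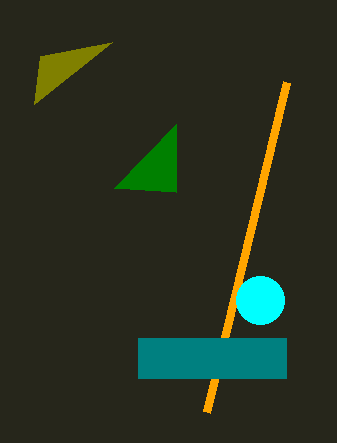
x2_1 = 112
y2_1 = 42
x1_2 = 206
y1_2 = 412
x0_3 = 138
y0_3 = 338
x1_3 = 286
y1_3 = 378
x0_4 = 176
y0_4 = 192
x_5 = 260
y_5 = 300
r_5 = 24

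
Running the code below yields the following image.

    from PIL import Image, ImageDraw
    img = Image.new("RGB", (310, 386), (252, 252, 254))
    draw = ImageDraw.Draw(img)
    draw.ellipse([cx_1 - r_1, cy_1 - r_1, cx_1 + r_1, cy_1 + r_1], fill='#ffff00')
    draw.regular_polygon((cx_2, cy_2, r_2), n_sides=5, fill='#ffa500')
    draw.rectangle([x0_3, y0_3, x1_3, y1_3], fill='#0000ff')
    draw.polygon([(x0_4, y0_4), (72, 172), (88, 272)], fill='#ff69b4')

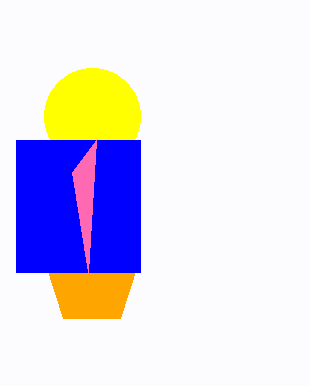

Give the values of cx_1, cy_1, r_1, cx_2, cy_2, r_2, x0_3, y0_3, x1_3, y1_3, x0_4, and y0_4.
cx_1 = 92; cy_1 = 116; r_1 = 48; cx_2 = 92; cy_2 = 280; r_2 = 48; x0_3 = 16; y0_3 = 140; x1_3 = 140; y1_3 = 272; x0_4 = 96; y0_4 = 140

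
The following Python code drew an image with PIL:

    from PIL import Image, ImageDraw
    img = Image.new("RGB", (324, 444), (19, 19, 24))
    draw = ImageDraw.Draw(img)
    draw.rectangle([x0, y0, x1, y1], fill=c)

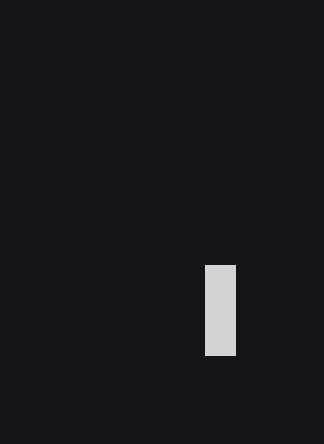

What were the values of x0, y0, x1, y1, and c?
x0 = 205
y0 = 265
x1 = 235
y1 = 355
c = 'lightgray'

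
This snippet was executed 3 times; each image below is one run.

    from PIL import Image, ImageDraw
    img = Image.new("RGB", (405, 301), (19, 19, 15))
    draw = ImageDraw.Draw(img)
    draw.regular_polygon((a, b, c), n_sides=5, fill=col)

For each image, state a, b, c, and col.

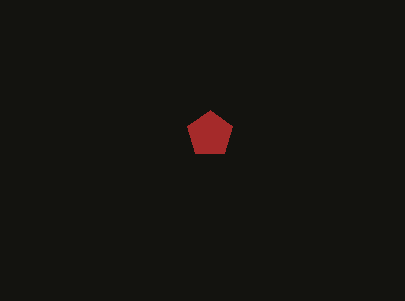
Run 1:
a = 210, b = 134, c = 24, col = 'brown'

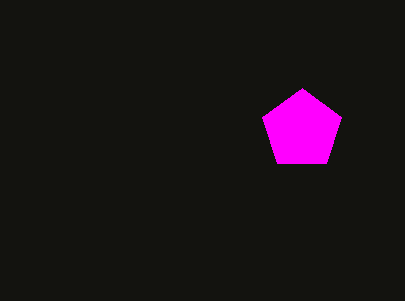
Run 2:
a = 302
b = 130
c = 42
col = 'magenta'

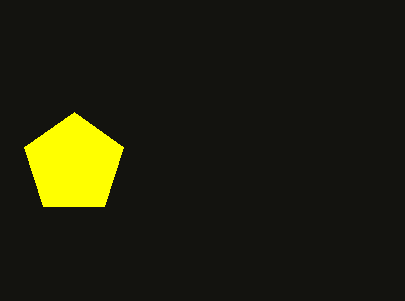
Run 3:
a = 74, b = 164, c = 52, col = 'yellow'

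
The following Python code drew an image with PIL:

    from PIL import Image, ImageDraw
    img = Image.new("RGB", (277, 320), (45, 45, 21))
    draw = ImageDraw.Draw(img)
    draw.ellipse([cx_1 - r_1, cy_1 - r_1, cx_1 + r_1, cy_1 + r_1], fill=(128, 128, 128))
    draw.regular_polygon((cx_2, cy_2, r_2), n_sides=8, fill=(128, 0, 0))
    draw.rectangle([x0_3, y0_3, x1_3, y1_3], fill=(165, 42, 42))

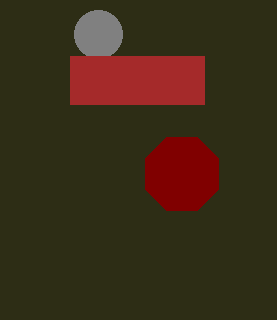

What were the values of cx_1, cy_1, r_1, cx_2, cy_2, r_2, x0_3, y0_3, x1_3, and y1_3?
cx_1 = 98; cy_1 = 34; r_1 = 24; cx_2 = 182; cy_2 = 174; r_2 = 40; x0_3 = 70; y0_3 = 56; x1_3 = 204; y1_3 = 104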